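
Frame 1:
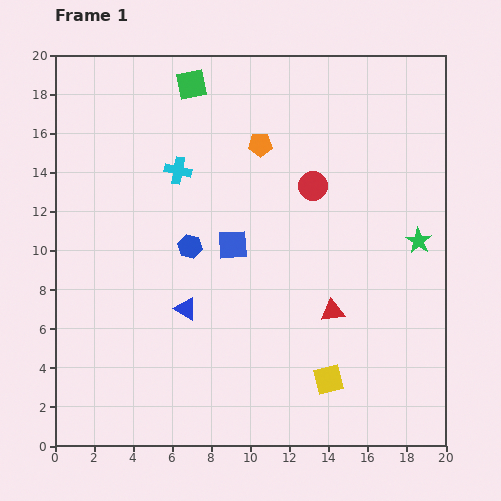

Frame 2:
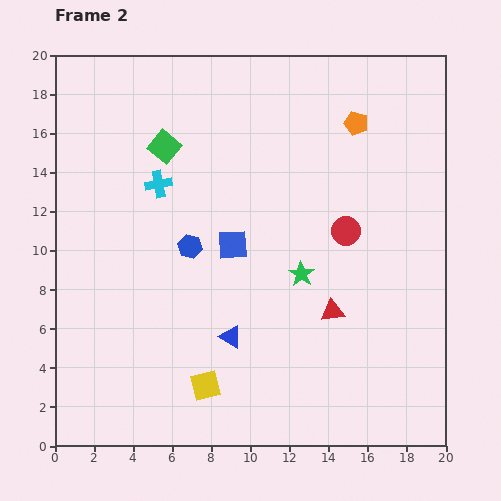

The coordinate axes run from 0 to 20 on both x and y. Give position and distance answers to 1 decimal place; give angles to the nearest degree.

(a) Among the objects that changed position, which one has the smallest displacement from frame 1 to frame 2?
the cyan cross

(moved 1.2)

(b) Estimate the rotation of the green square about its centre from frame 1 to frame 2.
40° counter-clockwise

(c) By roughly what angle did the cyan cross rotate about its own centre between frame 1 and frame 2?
21° counter-clockwise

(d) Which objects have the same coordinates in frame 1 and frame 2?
the red triangle, the blue square, the blue hexagon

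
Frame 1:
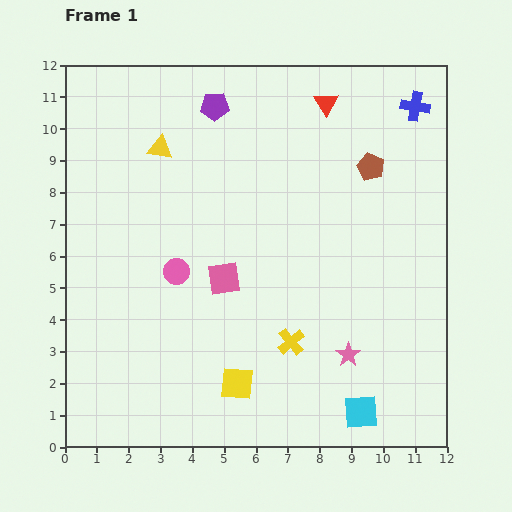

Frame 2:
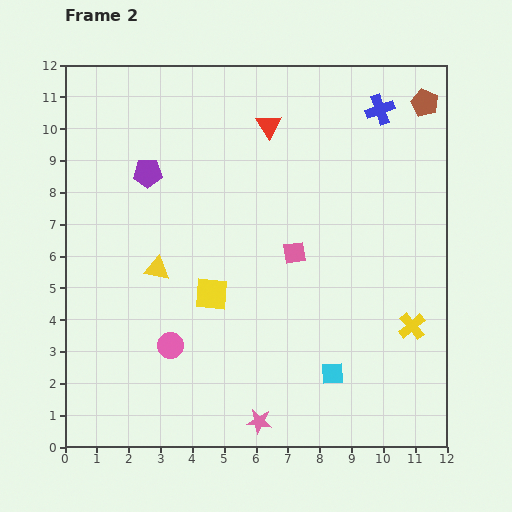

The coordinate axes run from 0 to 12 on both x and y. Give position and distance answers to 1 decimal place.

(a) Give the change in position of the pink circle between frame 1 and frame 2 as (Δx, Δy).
(-0.2, -2.3)

The pink circle was at (3.5, 5.5) in frame 1 and (3.3, 3.2) in frame 2.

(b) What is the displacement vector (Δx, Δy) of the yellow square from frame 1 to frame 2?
(-0.8, 2.8)

The yellow square was at (5.4, 2.0) in frame 1 and (4.6, 4.8) in frame 2.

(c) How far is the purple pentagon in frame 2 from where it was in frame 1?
3.0

The purple pentagon moved from (4.7, 10.7) to (2.6, 8.6), a distance of √(2.1² + 2.1²) ≈ 3.0.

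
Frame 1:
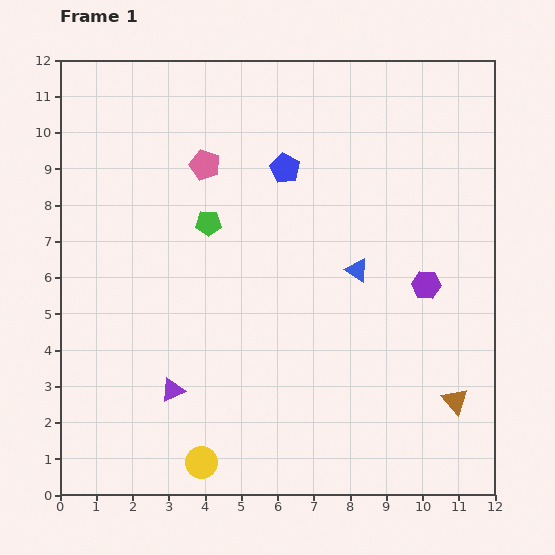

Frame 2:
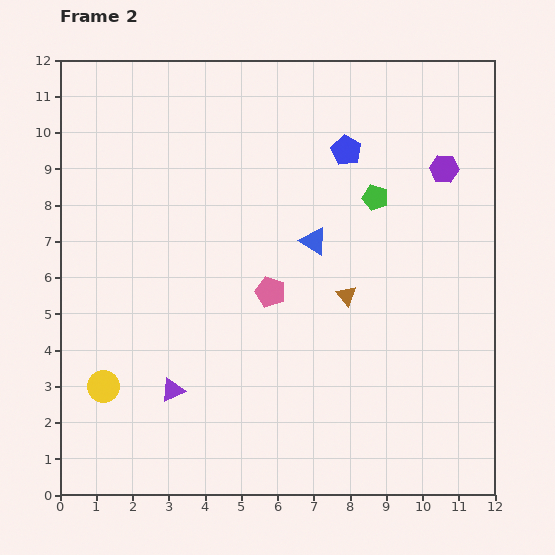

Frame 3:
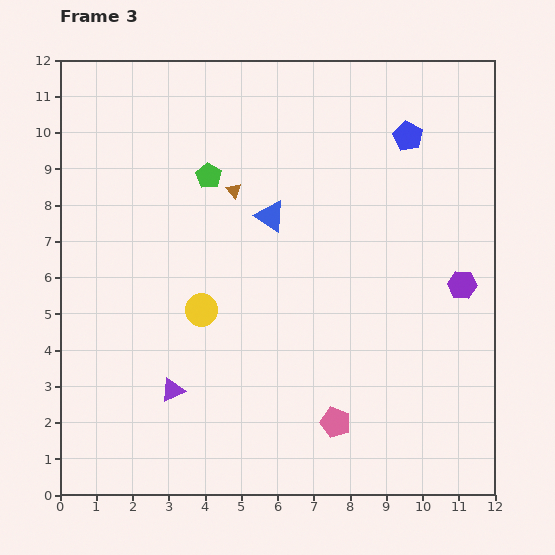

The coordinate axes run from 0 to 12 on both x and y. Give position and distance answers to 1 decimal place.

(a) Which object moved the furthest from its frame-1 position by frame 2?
the green pentagon

(moved 4.7; next 4.2)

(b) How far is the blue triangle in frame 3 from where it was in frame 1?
2.8

The blue triangle moved from (8.2, 6.2) to (5.8, 7.7), a distance of √(2.4² + 1.5²) ≈ 2.8.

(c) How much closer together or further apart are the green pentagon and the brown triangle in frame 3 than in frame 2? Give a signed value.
-2.0

Distance in frame 2: 2.8. Distance in frame 3: 0.8.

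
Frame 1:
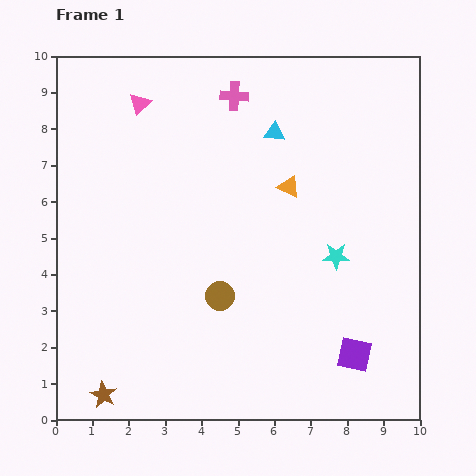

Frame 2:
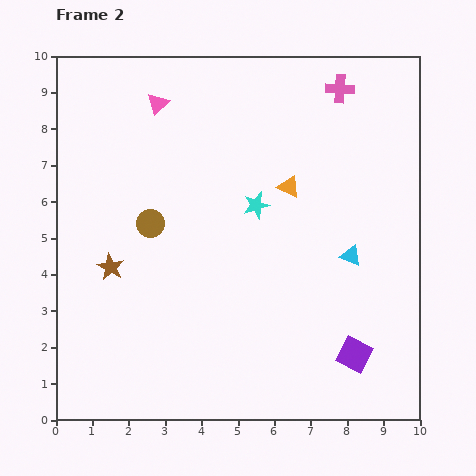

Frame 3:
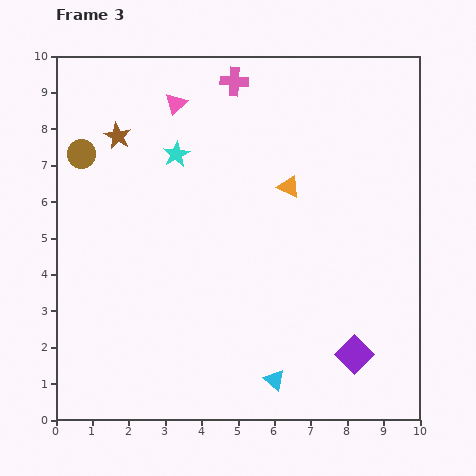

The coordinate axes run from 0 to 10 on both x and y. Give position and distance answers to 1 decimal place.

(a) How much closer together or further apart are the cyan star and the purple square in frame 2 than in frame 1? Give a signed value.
+2.2

Distance in frame 1: 2.7. Distance in frame 2: 4.9.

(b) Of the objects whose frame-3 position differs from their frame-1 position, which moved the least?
the pink cross

(moved 0.4)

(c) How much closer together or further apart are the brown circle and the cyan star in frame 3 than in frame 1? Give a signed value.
-0.8

Distance in frame 1: 3.4. Distance in frame 3: 2.6.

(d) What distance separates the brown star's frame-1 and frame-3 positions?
7.1

The brown star moved from (1.3, 0.7) to (1.7, 7.8), a distance of √(0.4² + 7.1²) ≈ 7.1.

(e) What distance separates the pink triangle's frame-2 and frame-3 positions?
0.5

The pink triangle moved from (2.8, 8.7) to (3.3, 8.7), a distance of √(0.5² + 0.0²) ≈ 0.5.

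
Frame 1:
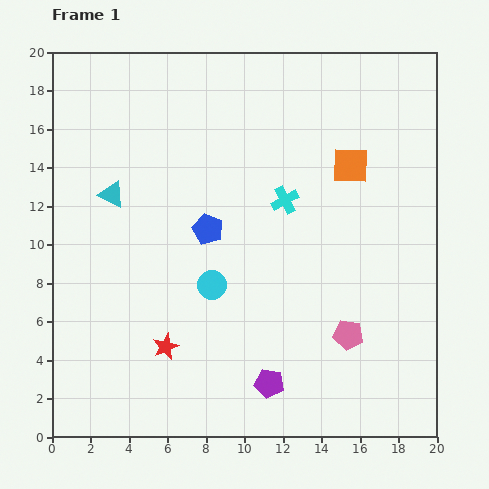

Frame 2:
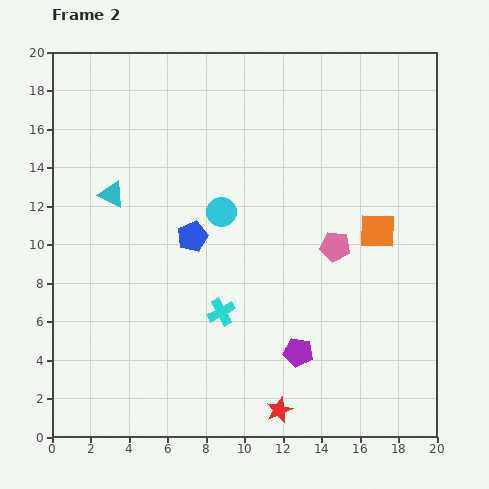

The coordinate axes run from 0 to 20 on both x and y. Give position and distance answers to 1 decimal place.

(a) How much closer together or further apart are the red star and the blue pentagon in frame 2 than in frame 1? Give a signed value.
+3.6

Distance in frame 1: 6.5. Distance in frame 2: 10.1.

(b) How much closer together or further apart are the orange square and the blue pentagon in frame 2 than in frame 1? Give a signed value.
+1.5

Distance in frame 1: 8.1. Distance in frame 2: 9.6.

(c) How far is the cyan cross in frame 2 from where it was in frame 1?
6.7

The cyan cross moved from (12.1, 12.3) to (8.8, 6.5), a distance of √(3.3² + 5.8²) ≈ 6.7.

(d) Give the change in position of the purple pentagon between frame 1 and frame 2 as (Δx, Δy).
(1.5, 1.6)

The purple pentagon was at (11.3, 2.8) in frame 1 and (12.8, 4.4) in frame 2.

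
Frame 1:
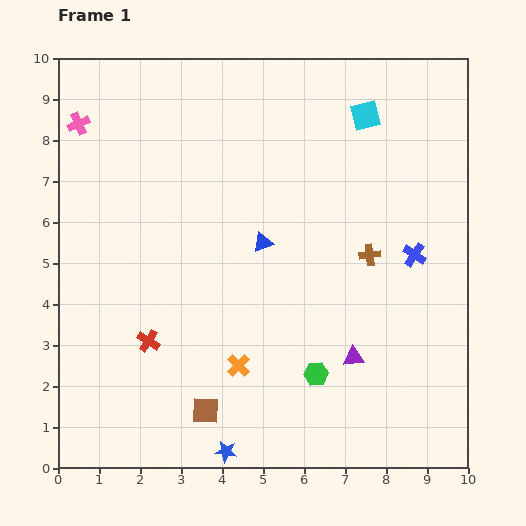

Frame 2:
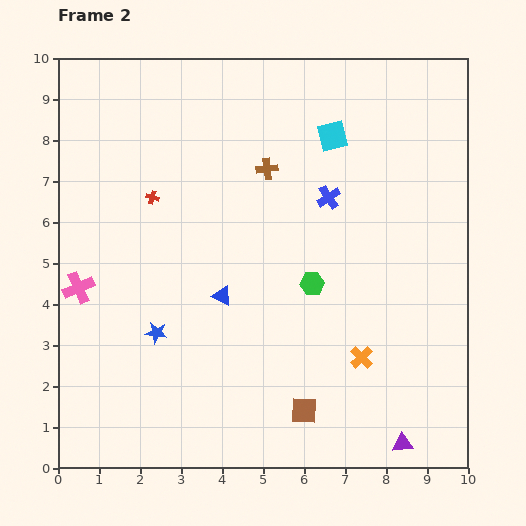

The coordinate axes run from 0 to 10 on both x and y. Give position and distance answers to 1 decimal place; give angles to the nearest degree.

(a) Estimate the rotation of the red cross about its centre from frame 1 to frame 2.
17° counter-clockwise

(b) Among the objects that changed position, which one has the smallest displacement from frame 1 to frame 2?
the cyan square

(moved 0.9)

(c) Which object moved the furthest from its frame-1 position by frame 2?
the pink cross

(moved 4.0; next 3.5)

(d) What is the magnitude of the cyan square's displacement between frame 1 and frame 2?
0.9

The cyan square moved from (7.5, 8.6) to (6.7, 8.1), a distance of √(0.8² + 0.5²) ≈ 0.9.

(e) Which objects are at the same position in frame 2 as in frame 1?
none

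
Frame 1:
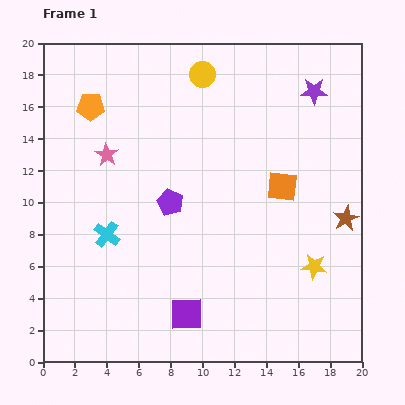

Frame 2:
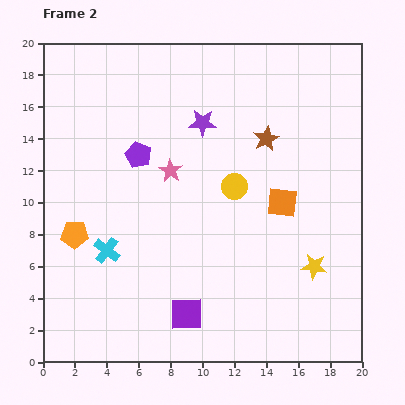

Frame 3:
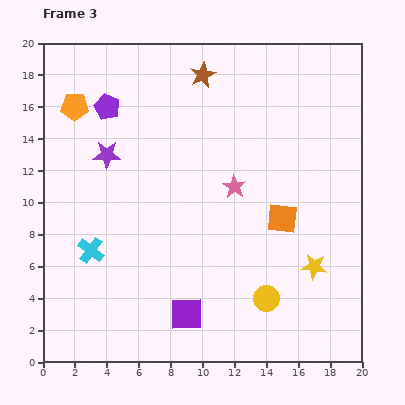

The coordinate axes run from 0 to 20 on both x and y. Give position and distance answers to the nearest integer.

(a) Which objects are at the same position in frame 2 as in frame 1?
the purple square, the yellow star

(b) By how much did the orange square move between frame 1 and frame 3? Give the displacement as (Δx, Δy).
(0, -2)

The orange square was at (15, 11) in frame 1 and (15, 9) in frame 3.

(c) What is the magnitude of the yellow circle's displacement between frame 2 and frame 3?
7

The yellow circle moved from (12, 11) to (14, 4), a distance of √(2² + 7²) ≈ 7.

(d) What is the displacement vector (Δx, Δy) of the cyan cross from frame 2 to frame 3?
(-1, 0)

The cyan cross was at (4, 7) in frame 2 and (3, 7) in frame 3.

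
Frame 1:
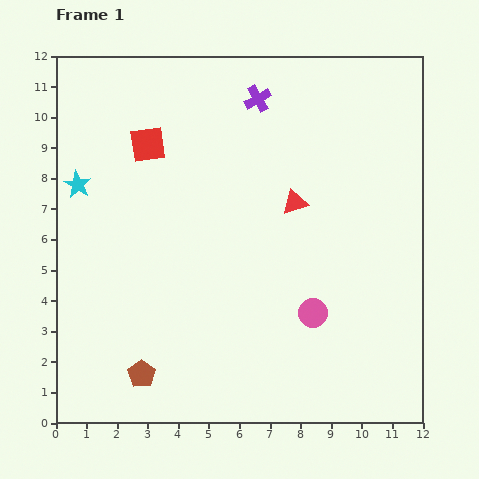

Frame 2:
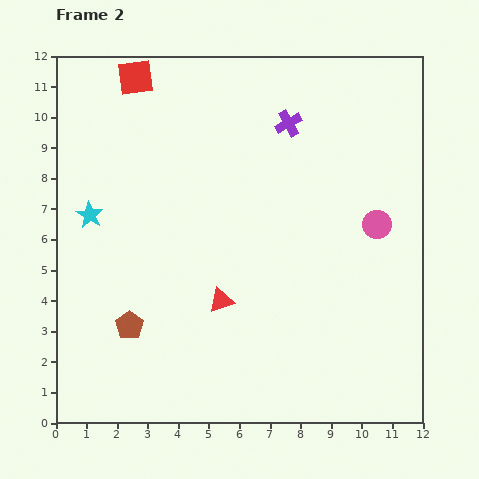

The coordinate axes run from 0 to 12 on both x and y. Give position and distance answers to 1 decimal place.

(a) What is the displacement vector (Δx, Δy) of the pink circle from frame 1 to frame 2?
(2.1, 2.9)

The pink circle was at (8.4, 3.6) in frame 1 and (10.5, 6.5) in frame 2.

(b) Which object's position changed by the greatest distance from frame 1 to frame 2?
the red triangle

(moved 4.0; next 3.6)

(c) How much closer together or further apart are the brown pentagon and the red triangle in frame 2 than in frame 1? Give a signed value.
-4.4

Distance in frame 1: 7.5. Distance in frame 2: 3.1.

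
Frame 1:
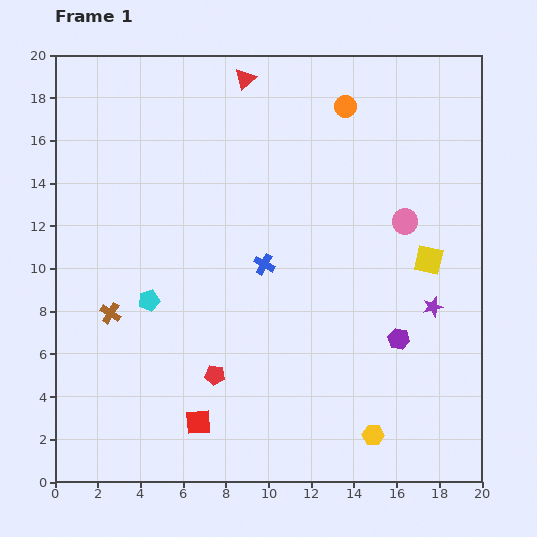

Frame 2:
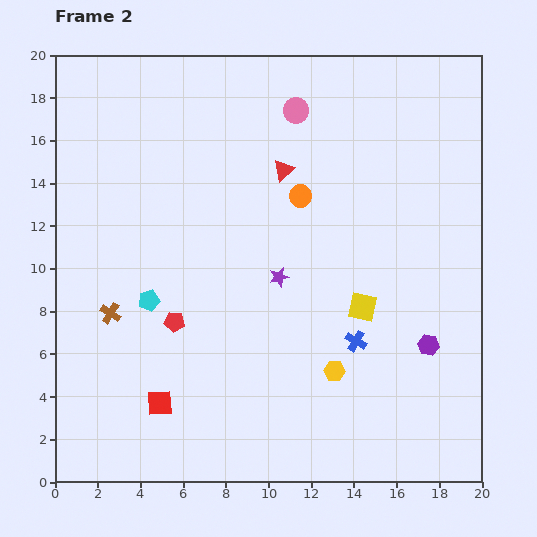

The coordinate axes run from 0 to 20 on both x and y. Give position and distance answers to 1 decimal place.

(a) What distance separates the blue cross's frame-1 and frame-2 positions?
5.6

The blue cross moved from (9.8, 10.2) to (14.1, 6.6), a distance of √(4.3² + 3.6²) ≈ 5.6.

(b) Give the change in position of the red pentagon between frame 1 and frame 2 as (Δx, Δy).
(-1.9, 2.5)

The red pentagon was at (7.5, 5.0) in frame 1 and (5.6, 7.5) in frame 2.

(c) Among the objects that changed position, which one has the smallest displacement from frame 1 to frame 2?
the purple hexagon

(moved 1.4)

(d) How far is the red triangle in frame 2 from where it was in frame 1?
4.7

The red triangle moved from (8.9, 18.9) to (10.7, 14.6), a distance of √(1.8² + 4.3²) ≈ 4.7.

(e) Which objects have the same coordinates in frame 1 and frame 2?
the brown cross, the cyan pentagon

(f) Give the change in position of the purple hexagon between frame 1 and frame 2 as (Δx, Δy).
(1.4, -0.3)

The purple hexagon was at (16.1, 6.7) in frame 1 and (17.5, 6.4) in frame 2.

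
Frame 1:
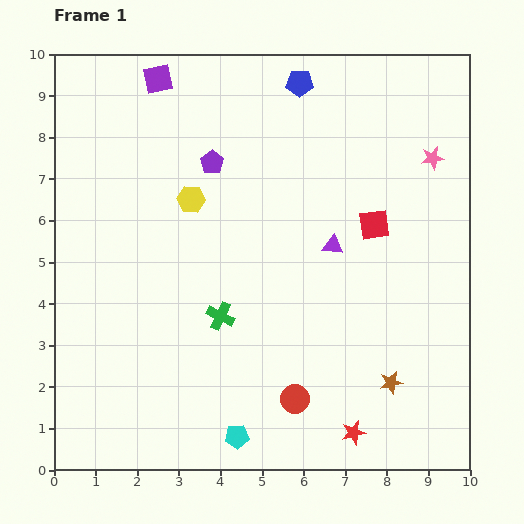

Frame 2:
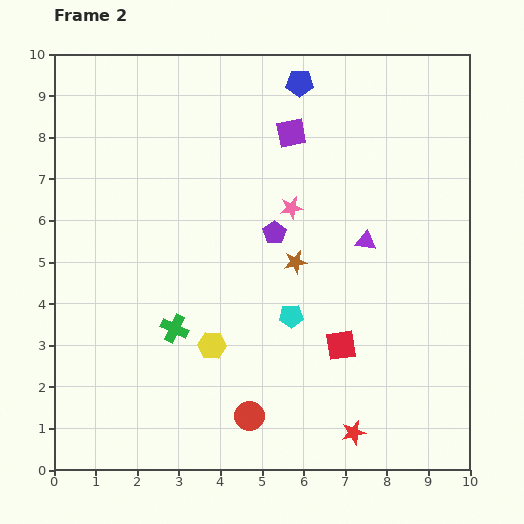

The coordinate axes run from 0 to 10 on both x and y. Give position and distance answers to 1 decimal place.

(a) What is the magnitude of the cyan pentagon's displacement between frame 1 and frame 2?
3.2

The cyan pentagon moved from (4.4, 0.8) to (5.7, 3.7), a distance of √(1.3² + 2.9²) ≈ 3.2.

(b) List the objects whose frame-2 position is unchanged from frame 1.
the blue pentagon, the red star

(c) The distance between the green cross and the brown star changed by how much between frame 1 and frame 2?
-1.1

Distance in frame 1: 4.4. Distance in frame 2: 3.3.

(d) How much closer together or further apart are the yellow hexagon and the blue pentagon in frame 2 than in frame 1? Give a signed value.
+2.8

Distance in frame 1: 3.8. Distance in frame 2: 6.6.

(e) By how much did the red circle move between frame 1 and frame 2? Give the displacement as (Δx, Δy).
(-1.1, -0.4)

The red circle was at (5.8, 1.7) in frame 1 and (4.7, 1.3) in frame 2.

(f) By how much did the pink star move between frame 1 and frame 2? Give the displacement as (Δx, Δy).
(-3.4, -1.2)

The pink star was at (9.1, 7.5) in frame 1 and (5.7, 6.3) in frame 2.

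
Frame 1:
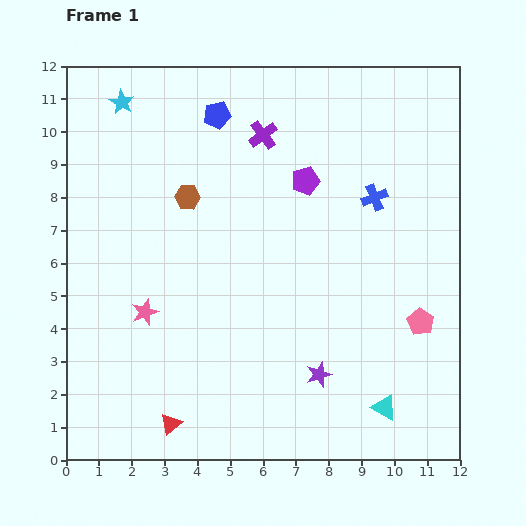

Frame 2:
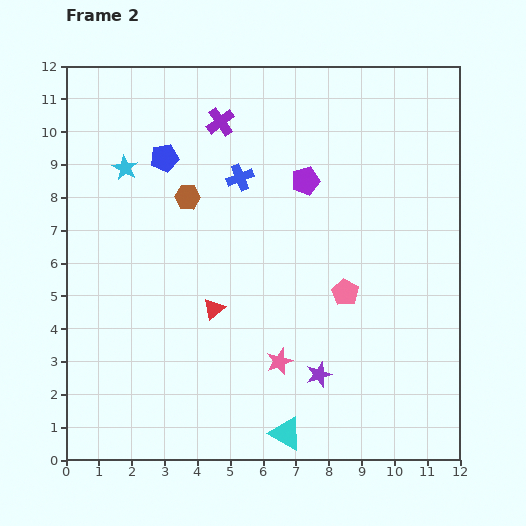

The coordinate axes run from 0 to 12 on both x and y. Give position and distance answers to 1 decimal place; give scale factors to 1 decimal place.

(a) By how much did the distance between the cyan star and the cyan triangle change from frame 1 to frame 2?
-2.8

Distance in frame 1: 12.3. Distance in frame 2: 9.5.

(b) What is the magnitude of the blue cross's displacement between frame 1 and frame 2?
4.1

The blue cross moved from (9.4, 8.0) to (5.3, 8.6), a distance of √(4.1² + 0.6²) ≈ 4.1.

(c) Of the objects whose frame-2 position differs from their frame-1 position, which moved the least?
the purple cross

(moved 1.4)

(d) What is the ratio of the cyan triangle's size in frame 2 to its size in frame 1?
1.3×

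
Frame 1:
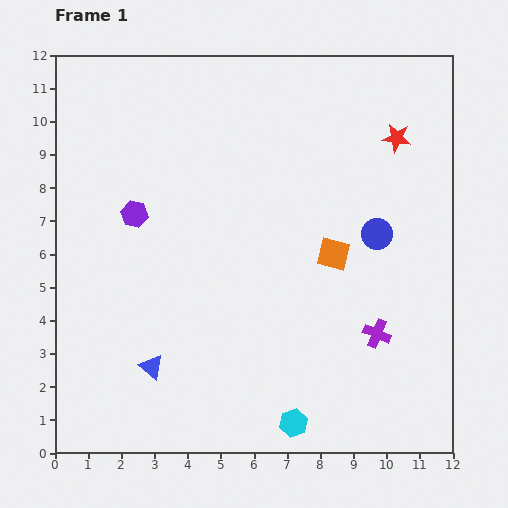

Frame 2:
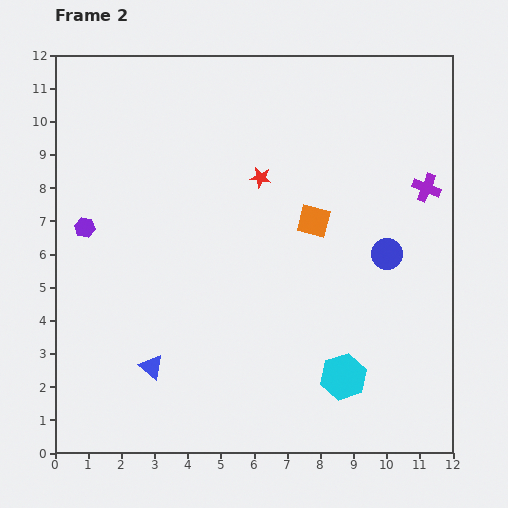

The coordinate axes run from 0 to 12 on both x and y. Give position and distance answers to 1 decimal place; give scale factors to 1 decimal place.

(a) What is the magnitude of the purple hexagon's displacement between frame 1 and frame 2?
1.6

The purple hexagon moved from (2.4, 7.2) to (0.9, 6.8), a distance of √(1.5² + 0.4²) ≈ 1.6.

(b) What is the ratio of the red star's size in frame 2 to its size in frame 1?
0.7×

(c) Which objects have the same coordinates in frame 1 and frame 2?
the blue triangle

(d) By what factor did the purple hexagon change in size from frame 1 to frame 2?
0.8×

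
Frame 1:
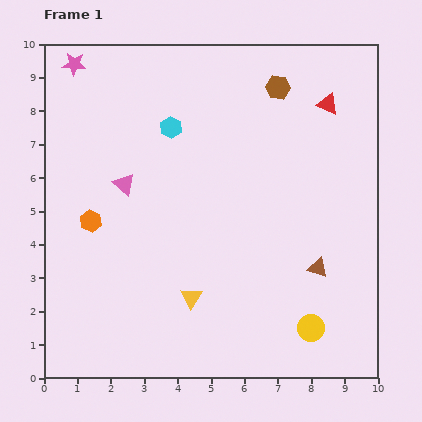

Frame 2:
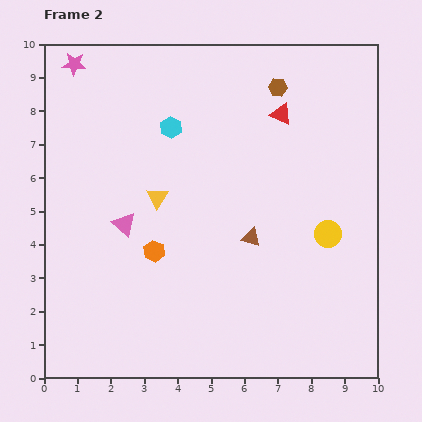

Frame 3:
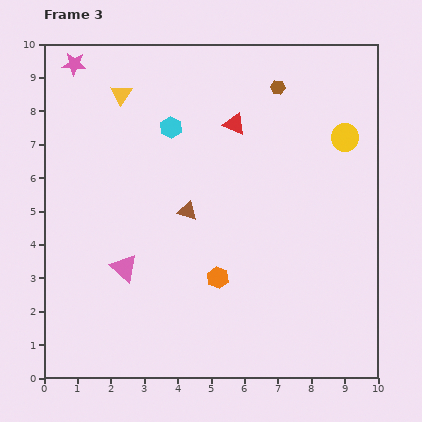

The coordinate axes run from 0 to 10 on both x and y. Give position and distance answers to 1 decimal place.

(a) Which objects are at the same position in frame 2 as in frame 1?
the pink star, the brown hexagon, the cyan hexagon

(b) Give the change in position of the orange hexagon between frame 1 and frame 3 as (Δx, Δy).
(3.8, -1.7)

The orange hexagon was at (1.4, 4.7) in frame 1 and (5.2, 3.0) in frame 3.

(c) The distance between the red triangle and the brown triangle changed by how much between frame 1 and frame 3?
-1.9

Distance in frame 1: 4.9. Distance in frame 3: 3.0.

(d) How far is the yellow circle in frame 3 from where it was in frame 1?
5.8

The yellow circle moved from (8.0, 1.5) to (9.0, 7.2), a distance of √(1.0² + 5.7²) ≈ 5.8.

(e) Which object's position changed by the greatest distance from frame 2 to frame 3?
the yellow triangle

(moved 3.3; next 2.9)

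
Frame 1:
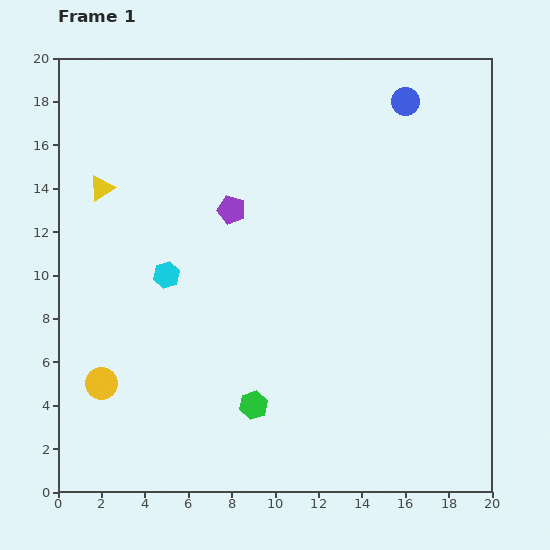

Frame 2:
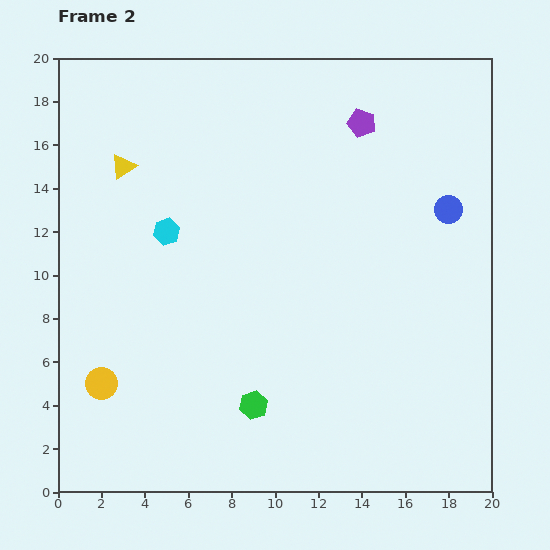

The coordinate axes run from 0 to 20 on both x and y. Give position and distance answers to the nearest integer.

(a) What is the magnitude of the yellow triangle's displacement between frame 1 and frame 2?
1

The yellow triangle moved from (2, 14) to (3, 15), a distance of √(1² + 1²) ≈ 1.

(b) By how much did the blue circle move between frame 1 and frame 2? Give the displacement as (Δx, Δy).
(2, -5)

The blue circle was at (16, 18) in frame 1 and (18, 13) in frame 2.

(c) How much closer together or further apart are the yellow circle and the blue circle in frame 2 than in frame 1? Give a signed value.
-1

Distance in frame 1: 19. Distance in frame 2: 18.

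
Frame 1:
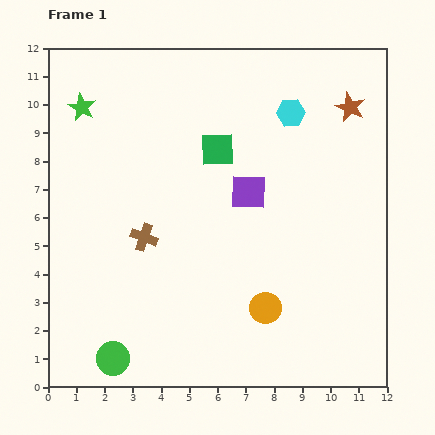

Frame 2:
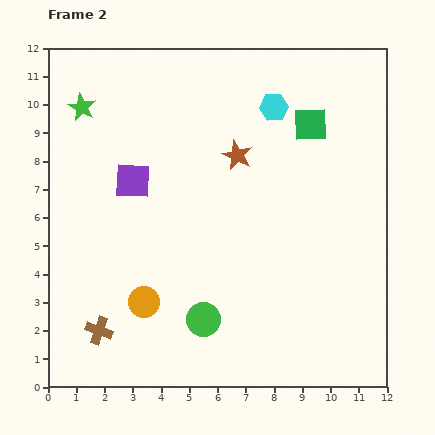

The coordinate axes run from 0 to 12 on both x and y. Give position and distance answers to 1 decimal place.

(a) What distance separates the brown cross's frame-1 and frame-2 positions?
3.7

The brown cross moved from (3.4, 5.3) to (1.8, 2.0), a distance of √(1.6² + 3.3²) ≈ 3.7.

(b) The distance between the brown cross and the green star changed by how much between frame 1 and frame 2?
+2.8

Distance in frame 1: 5.1. Distance in frame 2: 7.9.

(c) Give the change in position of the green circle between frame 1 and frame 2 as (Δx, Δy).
(3.2, 1.4)

The green circle was at (2.3, 1.0) in frame 1 and (5.5, 2.4) in frame 2.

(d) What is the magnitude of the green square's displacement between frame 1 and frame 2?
3.4

The green square moved from (6.0, 8.4) to (9.3, 9.3), a distance of √(3.3² + 0.9²) ≈ 3.4.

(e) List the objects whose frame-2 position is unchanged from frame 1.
the green star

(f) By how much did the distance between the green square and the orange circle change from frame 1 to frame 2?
+2.7

Distance in frame 1: 5.9. Distance in frame 2: 8.6.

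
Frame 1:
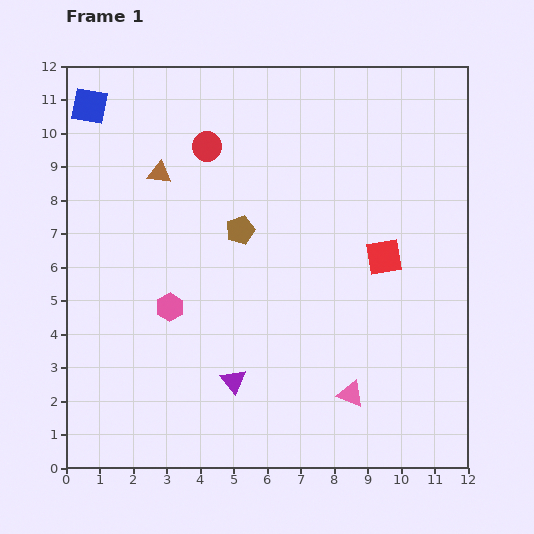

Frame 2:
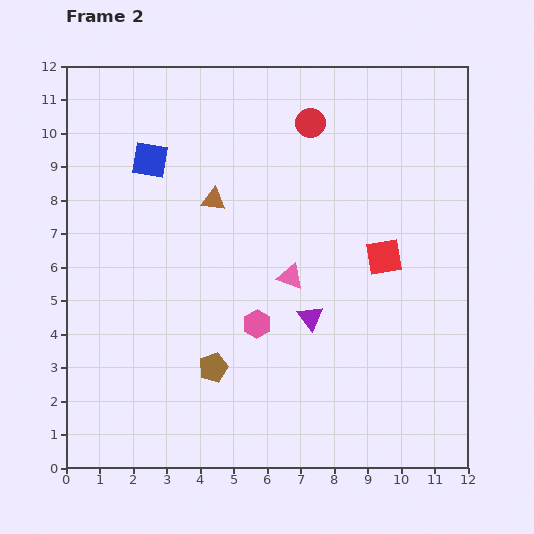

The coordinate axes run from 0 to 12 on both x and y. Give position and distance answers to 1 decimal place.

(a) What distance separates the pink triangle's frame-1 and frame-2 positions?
3.9

The pink triangle moved from (8.5, 2.2) to (6.7, 5.7), a distance of √(1.8² + 3.5²) ≈ 3.9.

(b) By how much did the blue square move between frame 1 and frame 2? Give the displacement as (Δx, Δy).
(1.8, -1.6)

The blue square was at (0.7, 10.8) in frame 1 and (2.5, 9.2) in frame 2.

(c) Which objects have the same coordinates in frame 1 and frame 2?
the red square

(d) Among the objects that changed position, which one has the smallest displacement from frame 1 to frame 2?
the brown triangle

(moved 1.8)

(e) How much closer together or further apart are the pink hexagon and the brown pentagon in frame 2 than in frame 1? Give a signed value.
-1.3

Distance in frame 1: 3.1. Distance in frame 2: 1.8.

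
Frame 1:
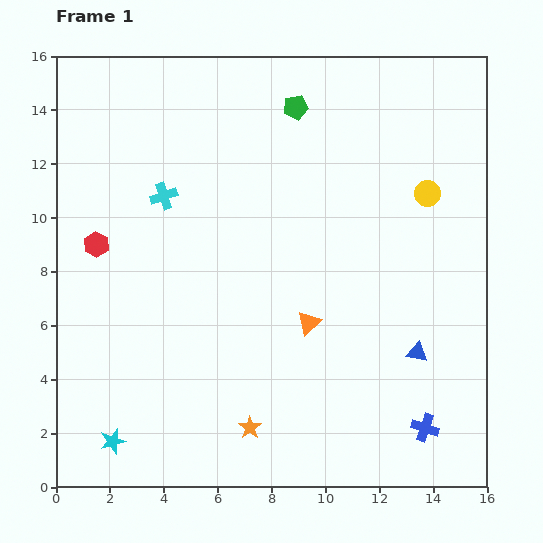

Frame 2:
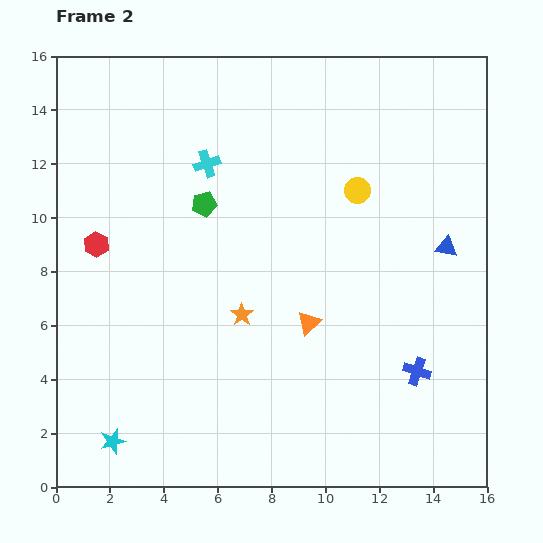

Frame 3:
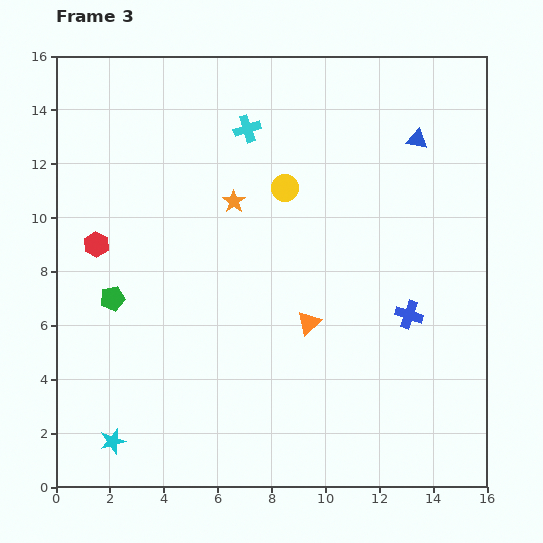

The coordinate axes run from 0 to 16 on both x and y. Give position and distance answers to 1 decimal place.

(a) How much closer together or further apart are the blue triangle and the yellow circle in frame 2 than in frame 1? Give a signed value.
-2.0

Distance in frame 1: 5.9. Distance in frame 2: 3.9.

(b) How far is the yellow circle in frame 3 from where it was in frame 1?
5.3

The yellow circle moved from (13.8, 10.9) to (8.5, 11.1), a distance of √(5.3² + 0.2²) ≈ 5.3.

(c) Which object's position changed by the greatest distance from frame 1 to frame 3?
the green pentagon

(moved 9.8; next 8.4)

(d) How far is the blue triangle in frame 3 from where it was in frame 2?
4.1

The blue triangle moved from (14.5, 8.9) to (13.4, 12.9), a distance of √(1.1² + 4.0²) ≈ 4.1.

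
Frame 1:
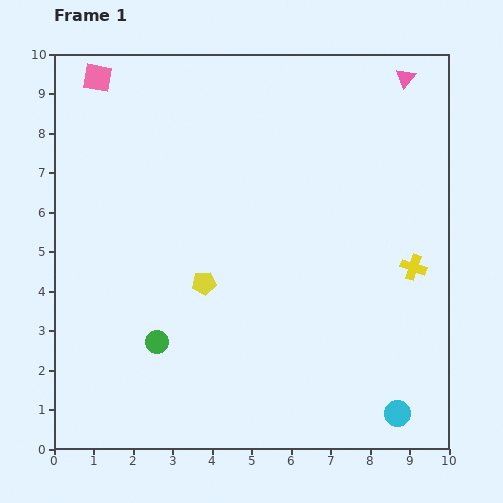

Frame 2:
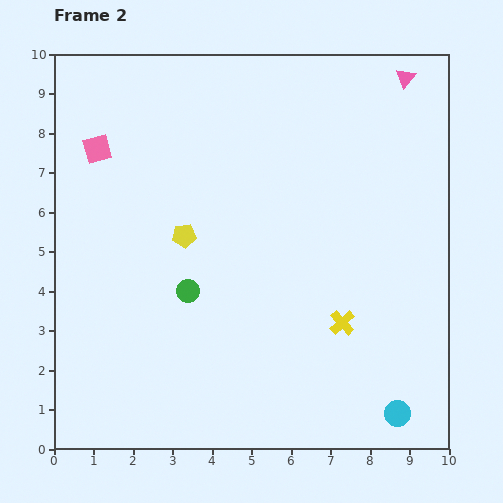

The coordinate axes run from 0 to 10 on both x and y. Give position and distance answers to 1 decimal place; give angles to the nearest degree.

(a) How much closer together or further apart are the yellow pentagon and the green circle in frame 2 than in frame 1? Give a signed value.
-0.5

Distance in frame 1: 1.9. Distance in frame 2: 1.4.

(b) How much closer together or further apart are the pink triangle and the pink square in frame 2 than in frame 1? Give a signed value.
+0.2

Distance in frame 1: 7.8. Distance in frame 2: 8.0.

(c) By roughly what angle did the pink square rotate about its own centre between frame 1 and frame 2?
25° counter-clockwise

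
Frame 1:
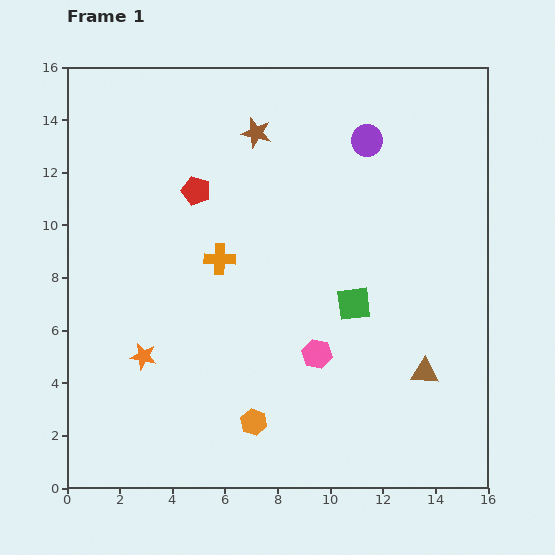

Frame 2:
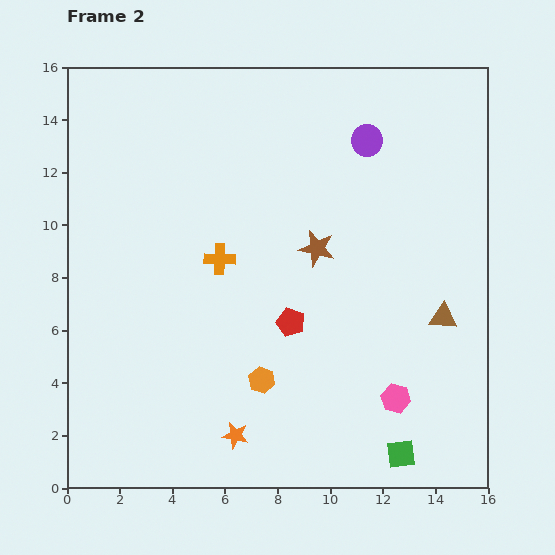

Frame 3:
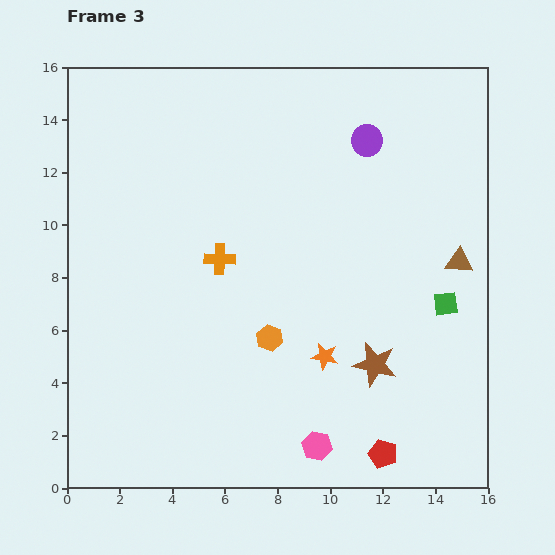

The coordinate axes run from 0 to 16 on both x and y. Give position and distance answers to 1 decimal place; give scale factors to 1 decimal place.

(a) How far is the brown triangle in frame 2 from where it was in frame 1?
2.2

The brown triangle moved from (13.6, 4.4) to (14.3, 6.5), a distance of √(0.7² + 2.1²) ≈ 2.2.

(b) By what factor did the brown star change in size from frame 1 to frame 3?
1.5×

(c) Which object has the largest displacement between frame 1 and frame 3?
the red pentagon

(moved 12.3; next 9.9)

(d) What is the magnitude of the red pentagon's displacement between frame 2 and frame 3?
6.1

The red pentagon moved from (8.5, 6.3) to (12.0, 1.3), a distance of √(3.5² + 5.0²) ≈ 6.1.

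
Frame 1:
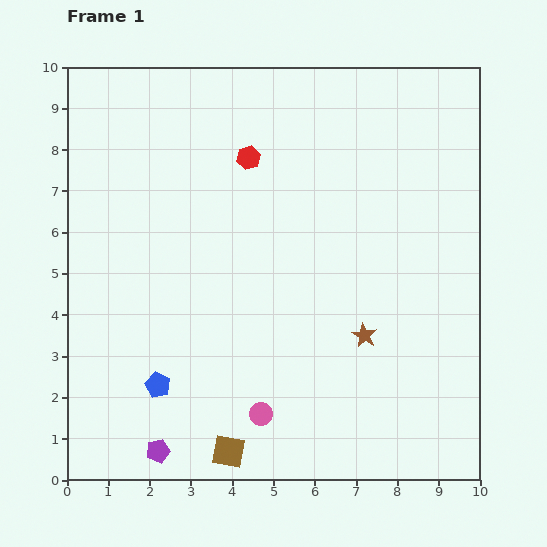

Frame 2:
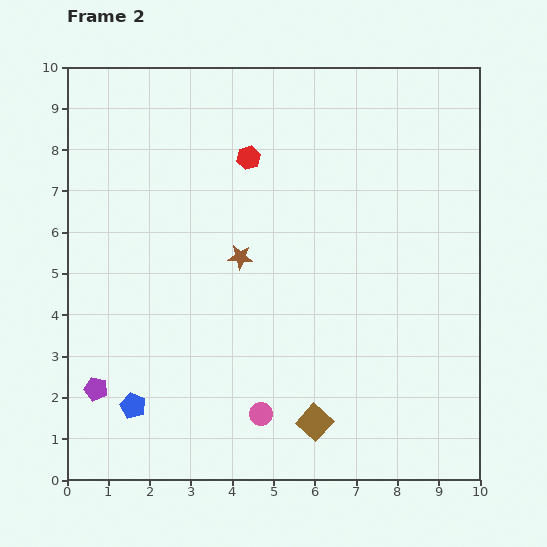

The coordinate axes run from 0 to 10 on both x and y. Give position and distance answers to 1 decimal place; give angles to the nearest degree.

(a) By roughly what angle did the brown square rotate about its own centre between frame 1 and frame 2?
31° clockwise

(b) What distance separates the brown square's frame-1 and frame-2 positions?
2.2

The brown square moved from (3.9, 0.7) to (6.0, 1.4), a distance of √(2.1² + 0.7²) ≈ 2.2.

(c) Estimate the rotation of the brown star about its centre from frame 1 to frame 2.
24° counter-clockwise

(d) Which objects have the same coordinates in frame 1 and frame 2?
the red hexagon, the pink circle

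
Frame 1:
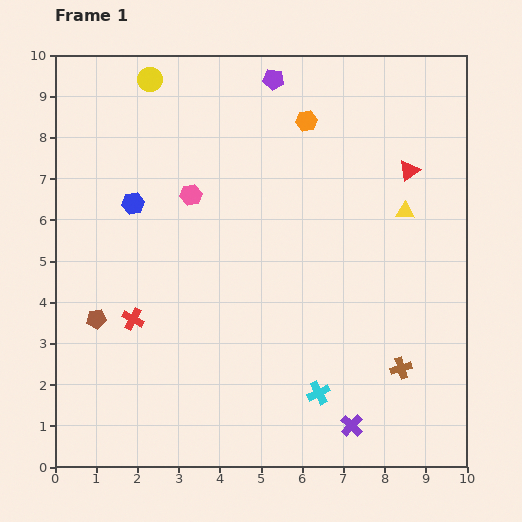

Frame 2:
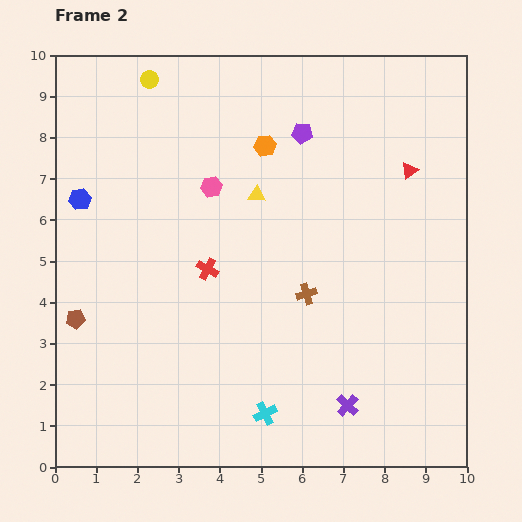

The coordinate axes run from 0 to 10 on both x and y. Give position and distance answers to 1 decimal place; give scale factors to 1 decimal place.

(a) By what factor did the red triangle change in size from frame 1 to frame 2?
0.8×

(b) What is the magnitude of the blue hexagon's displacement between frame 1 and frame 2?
1.3

The blue hexagon moved from (1.9, 6.4) to (0.6, 6.5), a distance of √(1.3² + 0.1²) ≈ 1.3.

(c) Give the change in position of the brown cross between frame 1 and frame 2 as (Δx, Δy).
(-2.3, 1.8)

The brown cross was at (8.4, 2.4) in frame 1 and (6.1, 4.2) in frame 2.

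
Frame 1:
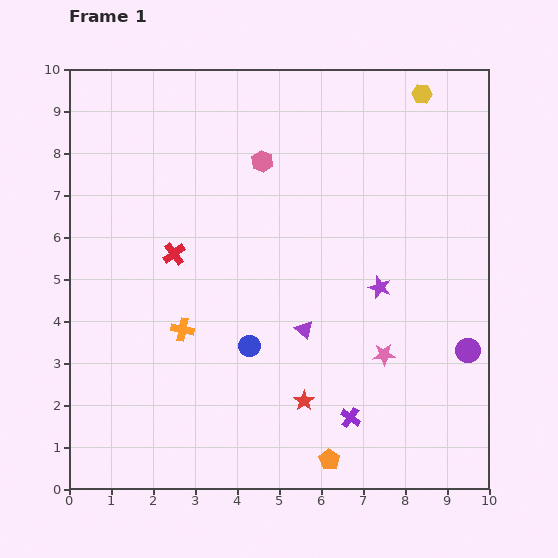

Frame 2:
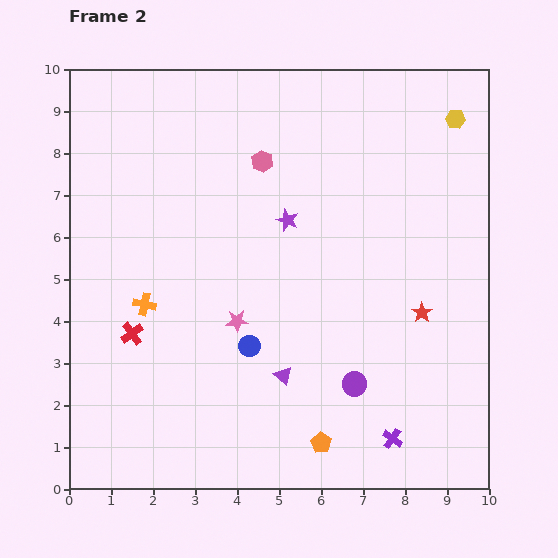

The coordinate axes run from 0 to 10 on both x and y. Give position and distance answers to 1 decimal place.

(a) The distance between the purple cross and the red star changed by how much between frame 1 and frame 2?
+1.9

Distance in frame 1: 1.2. Distance in frame 2: 3.1.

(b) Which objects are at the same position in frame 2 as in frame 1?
the pink hexagon, the blue circle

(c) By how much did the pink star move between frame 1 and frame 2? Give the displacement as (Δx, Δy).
(-3.5, 0.8)

The pink star was at (7.5, 3.2) in frame 1 and (4.0, 4.0) in frame 2.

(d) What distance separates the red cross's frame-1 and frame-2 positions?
2.1

The red cross moved from (2.5, 5.6) to (1.5, 3.7), a distance of √(1.0² + 1.9²) ≈ 2.1.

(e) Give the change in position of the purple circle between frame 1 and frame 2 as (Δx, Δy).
(-2.7, -0.8)

The purple circle was at (9.5, 3.3) in frame 1 and (6.8, 2.5) in frame 2.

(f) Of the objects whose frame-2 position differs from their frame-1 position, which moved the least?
the orange pentagon

(moved 0.4)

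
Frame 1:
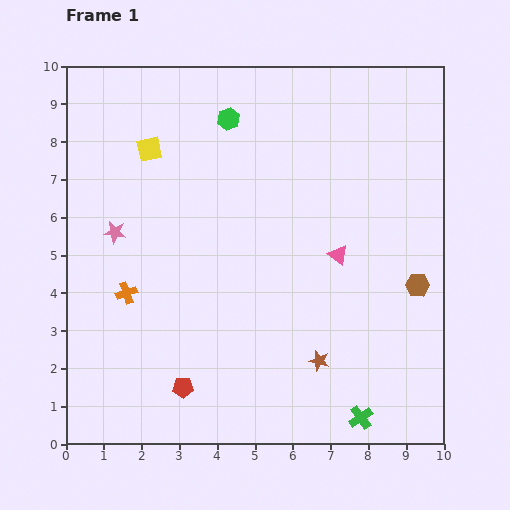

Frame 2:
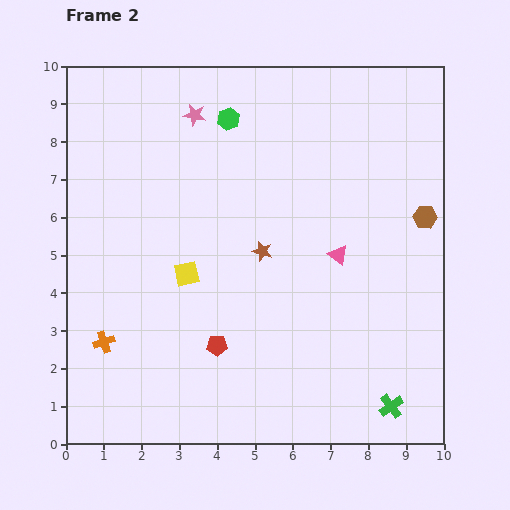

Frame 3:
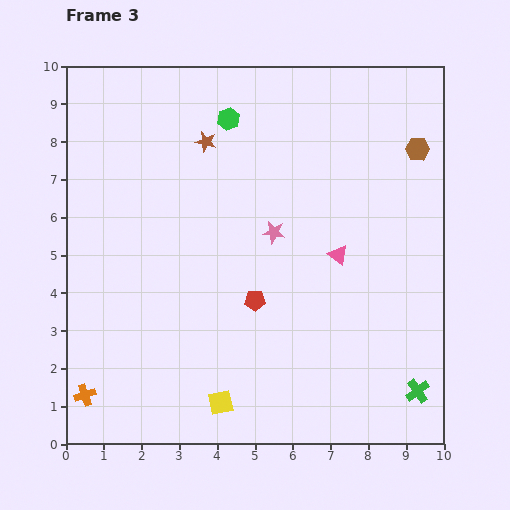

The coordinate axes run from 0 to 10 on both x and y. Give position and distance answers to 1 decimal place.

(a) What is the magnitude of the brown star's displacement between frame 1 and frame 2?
3.3

The brown star moved from (6.7, 2.2) to (5.2, 5.1), a distance of √(1.5² + 2.9²) ≈ 3.3.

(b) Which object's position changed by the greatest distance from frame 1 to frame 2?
the pink star

(moved 3.7; next 3.4)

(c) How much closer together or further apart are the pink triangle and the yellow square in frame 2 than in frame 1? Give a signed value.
-1.7

Distance in frame 1: 5.7. Distance in frame 2: 4.0.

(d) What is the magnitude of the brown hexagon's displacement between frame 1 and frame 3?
3.6

The brown hexagon moved from (9.3, 4.2) to (9.3, 7.8), a distance of √(0.0² + 3.6²) ≈ 3.6.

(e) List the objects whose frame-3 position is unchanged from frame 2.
the pink triangle, the green hexagon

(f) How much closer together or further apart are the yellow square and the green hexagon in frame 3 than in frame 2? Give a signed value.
+3.3

Distance in frame 2: 4.2. Distance in frame 3: 7.5.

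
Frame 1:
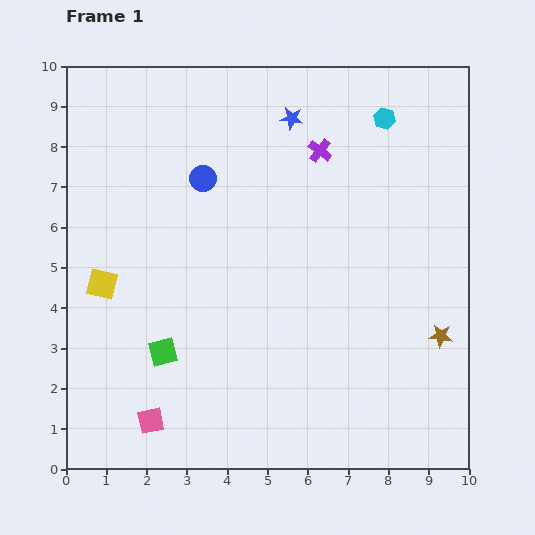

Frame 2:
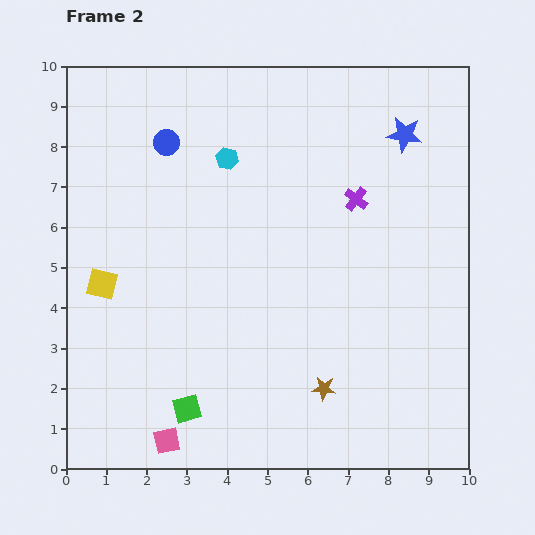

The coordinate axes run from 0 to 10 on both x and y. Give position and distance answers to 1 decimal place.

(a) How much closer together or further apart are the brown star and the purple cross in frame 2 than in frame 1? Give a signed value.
-0.7

Distance in frame 1: 5.5. Distance in frame 2: 4.8.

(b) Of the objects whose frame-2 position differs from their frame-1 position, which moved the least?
the pink square

(moved 0.6)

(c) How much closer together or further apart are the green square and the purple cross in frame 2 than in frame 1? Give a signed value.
+0.4

Distance in frame 1: 6.3. Distance in frame 2: 6.7.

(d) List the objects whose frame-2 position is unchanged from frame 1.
the yellow square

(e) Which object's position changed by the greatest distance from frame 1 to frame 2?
the cyan hexagon

(moved 4.0; next 3.2)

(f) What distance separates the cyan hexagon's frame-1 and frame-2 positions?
4.0

The cyan hexagon moved from (7.9, 8.7) to (4.0, 7.7), a distance of √(3.9² + 1.0²) ≈ 4.0.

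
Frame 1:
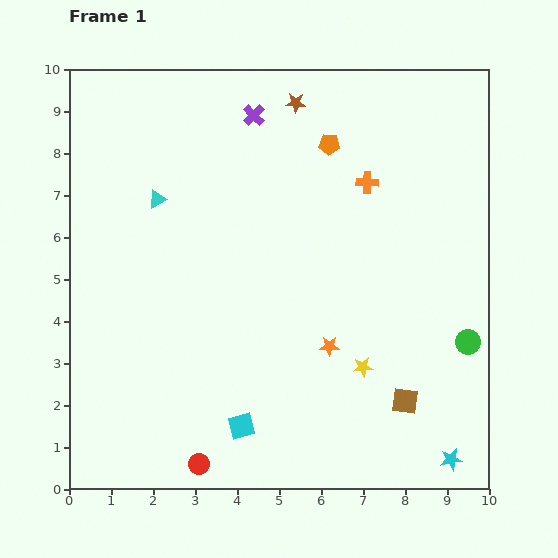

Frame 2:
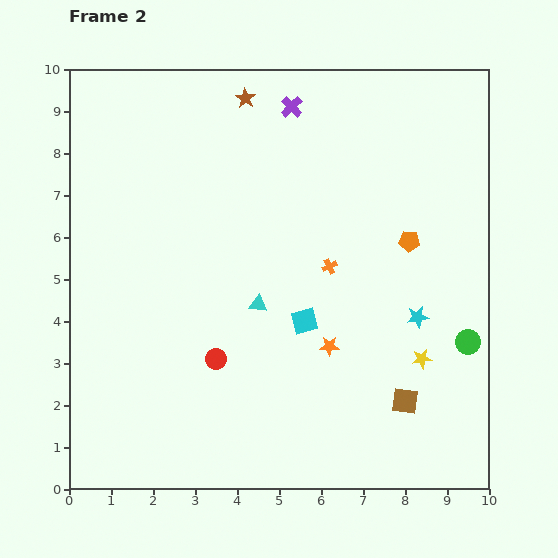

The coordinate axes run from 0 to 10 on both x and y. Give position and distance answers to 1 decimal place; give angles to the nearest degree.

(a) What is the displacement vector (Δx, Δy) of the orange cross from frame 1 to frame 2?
(-0.9, -2.0)

The orange cross was at (7.1, 7.3) in frame 1 and (6.2, 5.3) in frame 2.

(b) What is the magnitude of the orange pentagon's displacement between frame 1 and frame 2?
3.0

The orange pentagon moved from (6.2, 8.2) to (8.1, 5.9), a distance of √(1.9² + 2.3²) ≈ 3.0.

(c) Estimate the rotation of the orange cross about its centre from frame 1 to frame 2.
25° counter-clockwise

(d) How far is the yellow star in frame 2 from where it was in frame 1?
1.4

The yellow star moved from (7.0, 2.9) to (8.4, 3.1), a distance of √(1.4² + 0.2²) ≈ 1.4.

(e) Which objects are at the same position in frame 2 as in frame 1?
the green circle, the orange star, the brown square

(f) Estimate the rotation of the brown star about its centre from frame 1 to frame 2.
31° clockwise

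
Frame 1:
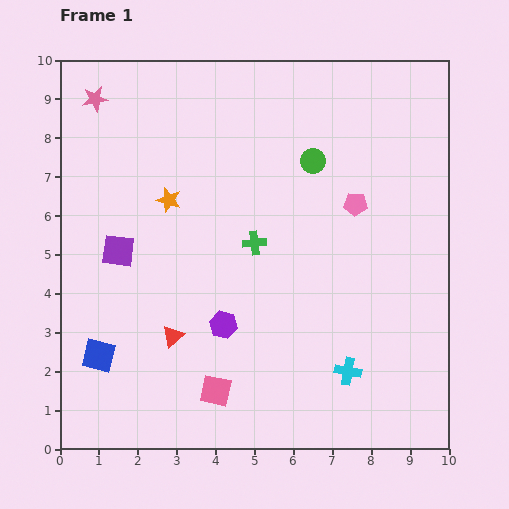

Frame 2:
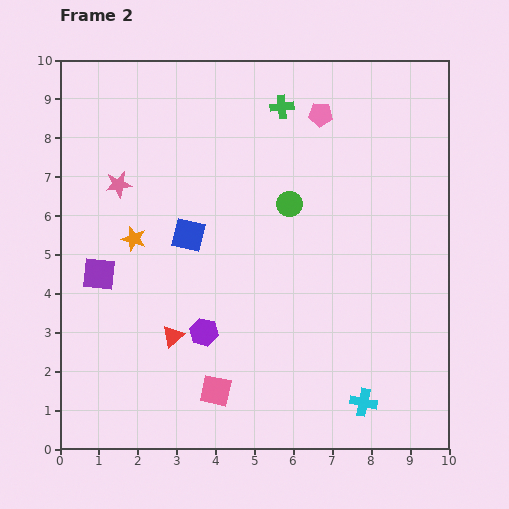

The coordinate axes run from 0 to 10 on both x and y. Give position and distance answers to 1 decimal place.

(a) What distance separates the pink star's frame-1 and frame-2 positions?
2.3

The pink star moved from (0.9, 9.0) to (1.5, 6.8), a distance of √(0.6² + 2.2²) ≈ 2.3.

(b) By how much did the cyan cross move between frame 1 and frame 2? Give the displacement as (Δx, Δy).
(0.4, -0.8)

The cyan cross was at (7.4, 2.0) in frame 1 and (7.8, 1.2) in frame 2.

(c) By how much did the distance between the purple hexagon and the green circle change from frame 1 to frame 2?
-0.8

Distance in frame 1: 4.8. Distance in frame 2: 4.0.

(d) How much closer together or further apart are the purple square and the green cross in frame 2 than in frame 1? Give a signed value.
+2.9

Distance in frame 1: 3.5. Distance in frame 2: 6.4.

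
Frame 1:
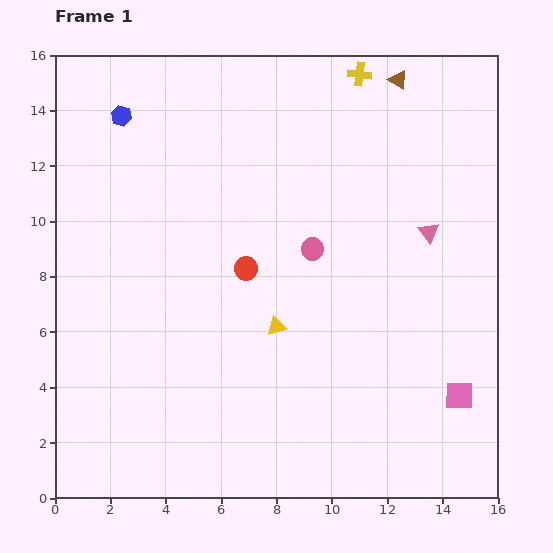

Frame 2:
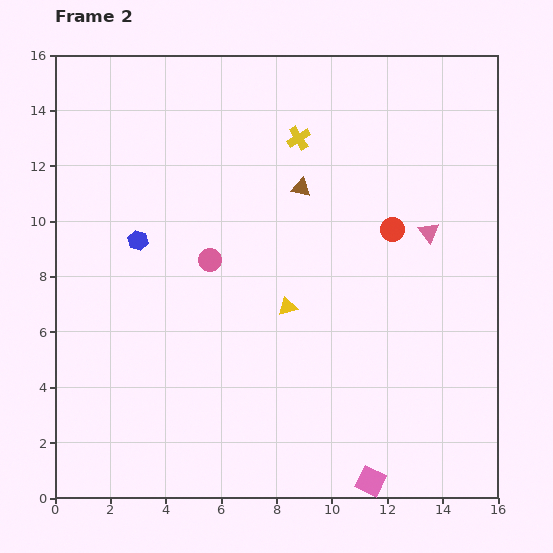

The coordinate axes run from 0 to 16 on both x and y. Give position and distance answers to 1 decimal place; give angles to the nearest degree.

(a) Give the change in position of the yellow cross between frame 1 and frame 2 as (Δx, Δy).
(-2.2, -2.3)

The yellow cross was at (11.0, 15.3) in frame 1 and (8.8, 13.0) in frame 2.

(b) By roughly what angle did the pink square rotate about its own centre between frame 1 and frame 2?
25° clockwise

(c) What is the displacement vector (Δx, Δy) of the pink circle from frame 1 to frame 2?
(-3.7, -0.4)

The pink circle was at (9.3, 9.0) in frame 1 and (5.6, 8.6) in frame 2.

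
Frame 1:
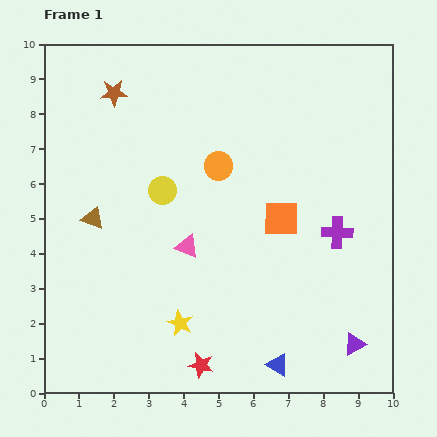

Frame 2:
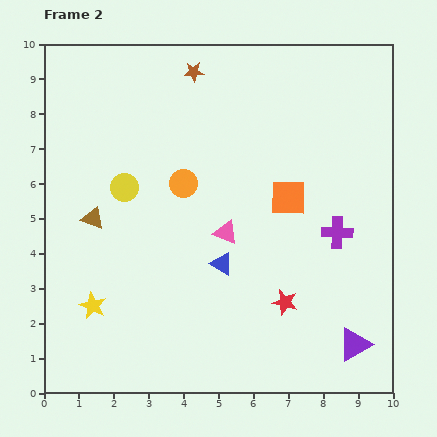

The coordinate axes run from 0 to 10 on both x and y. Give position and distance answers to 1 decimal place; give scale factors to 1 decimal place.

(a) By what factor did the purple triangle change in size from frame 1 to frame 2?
1.5×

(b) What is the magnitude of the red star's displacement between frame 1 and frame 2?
3.0

The red star moved from (4.5, 0.8) to (6.9, 2.6), a distance of √(2.4² + 1.8²) ≈ 3.0.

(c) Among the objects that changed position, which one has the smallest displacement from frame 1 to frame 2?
the orange square

(moved 0.6)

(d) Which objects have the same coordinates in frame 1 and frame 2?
the brown triangle, the purple triangle, the purple cross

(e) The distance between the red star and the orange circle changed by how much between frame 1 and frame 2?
-1.2

Distance in frame 1: 5.7. Distance in frame 2: 4.5.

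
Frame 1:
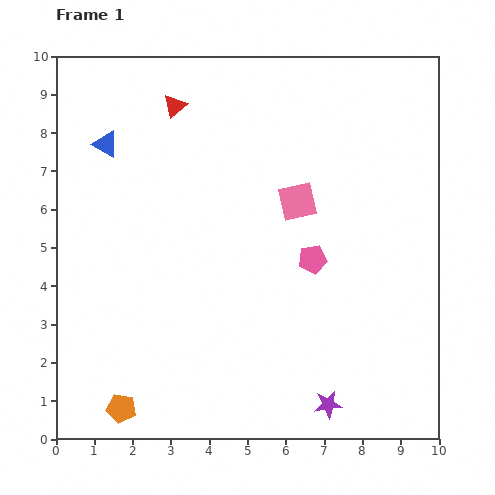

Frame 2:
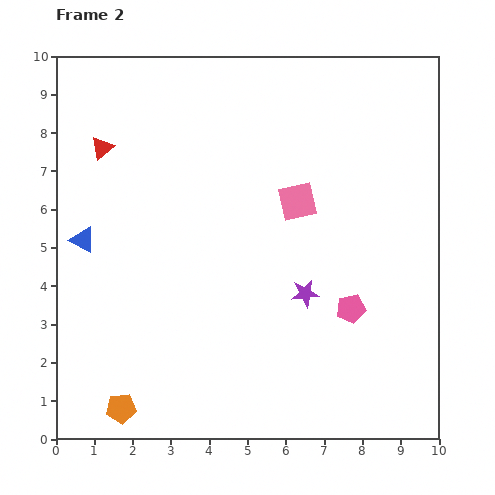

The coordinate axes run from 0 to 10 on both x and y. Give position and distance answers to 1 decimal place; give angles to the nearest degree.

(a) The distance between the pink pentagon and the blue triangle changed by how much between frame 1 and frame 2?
+1.0

Distance in frame 1: 6.2. Distance in frame 2: 7.2.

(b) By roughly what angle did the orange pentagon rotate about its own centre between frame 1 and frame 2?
16° counter-clockwise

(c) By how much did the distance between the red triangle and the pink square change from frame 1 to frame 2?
+1.2

Distance in frame 1: 4.1. Distance in frame 2: 5.3.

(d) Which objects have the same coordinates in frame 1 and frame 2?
the orange pentagon, the pink square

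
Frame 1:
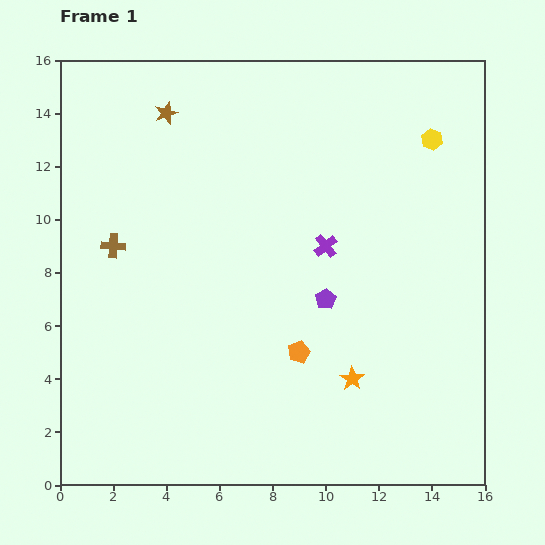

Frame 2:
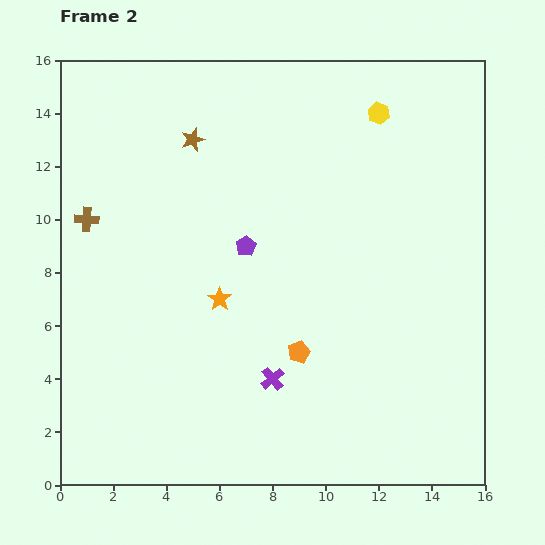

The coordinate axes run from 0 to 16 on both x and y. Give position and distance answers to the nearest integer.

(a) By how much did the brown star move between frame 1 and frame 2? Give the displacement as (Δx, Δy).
(1, -1)

The brown star was at (4, 14) in frame 1 and (5, 13) in frame 2.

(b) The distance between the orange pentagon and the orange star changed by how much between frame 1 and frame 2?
+2

Distance in frame 1: 2. Distance in frame 2: 4.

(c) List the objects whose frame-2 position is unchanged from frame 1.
the orange pentagon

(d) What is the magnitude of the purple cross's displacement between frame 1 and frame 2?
5

The purple cross moved from (10, 9) to (8, 4), a distance of √(2² + 5²) ≈ 5.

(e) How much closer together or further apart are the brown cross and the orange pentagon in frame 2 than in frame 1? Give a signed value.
+1

Distance in frame 1: 8. Distance in frame 2: 9.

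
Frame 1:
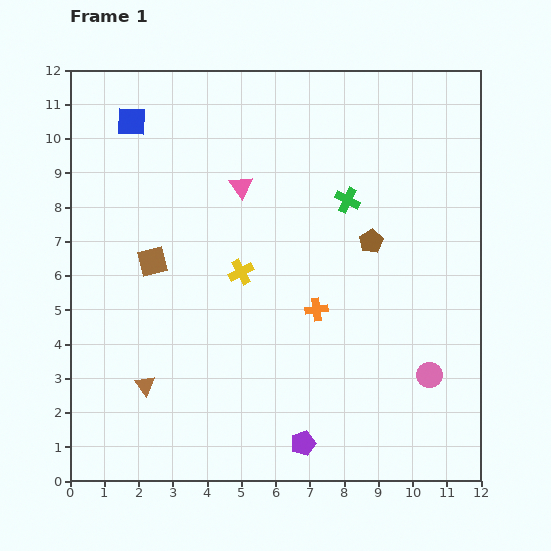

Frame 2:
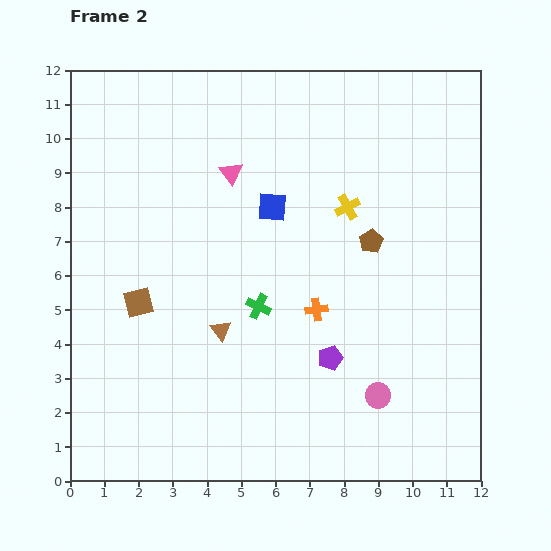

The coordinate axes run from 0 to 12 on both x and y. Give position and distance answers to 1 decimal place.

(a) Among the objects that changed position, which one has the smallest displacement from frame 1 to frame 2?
the pink triangle

(moved 0.5)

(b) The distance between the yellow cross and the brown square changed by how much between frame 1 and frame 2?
+4.1

Distance in frame 1: 2.6. Distance in frame 2: 6.7.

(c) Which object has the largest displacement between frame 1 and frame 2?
the blue square

(moved 4.8; next 4.0)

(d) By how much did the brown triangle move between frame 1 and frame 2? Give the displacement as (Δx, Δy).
(2.2, 1.6)

The brown triangle was at (2.2, 2.8) in frame 1 and (4.4, 4.4) in frame 2.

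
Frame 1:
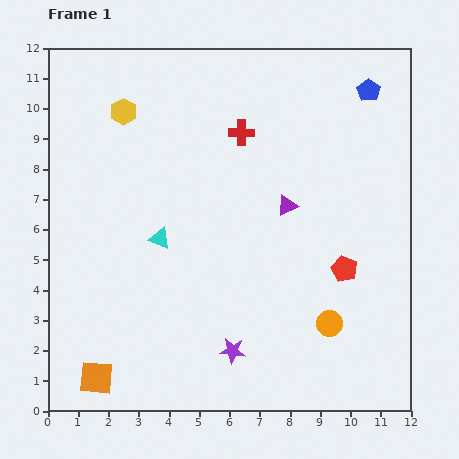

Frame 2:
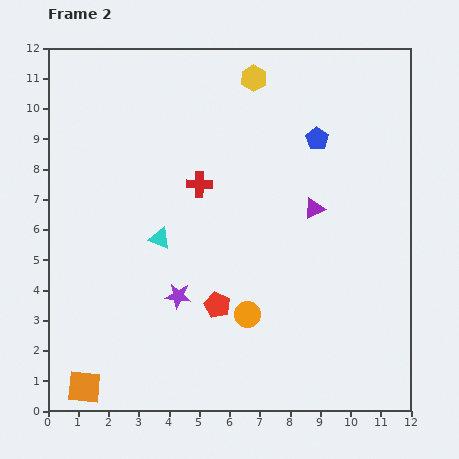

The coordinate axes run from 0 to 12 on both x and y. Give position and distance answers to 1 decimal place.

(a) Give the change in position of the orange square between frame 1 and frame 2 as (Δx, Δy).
(-0.4, -0.3)

The orange square was at (1.6, 1.1) in frame 1 and (1.2, 0.8) in frame 2.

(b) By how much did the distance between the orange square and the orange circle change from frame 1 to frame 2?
-2.0

Distance in frame 1: 7.9. Distance in frame 2: 5.9.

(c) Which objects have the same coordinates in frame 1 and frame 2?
the cyan triangle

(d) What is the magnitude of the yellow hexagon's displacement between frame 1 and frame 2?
4.4

The yellow hexagon moved from (2.5, 9.9) to (6.8, 11.0), a distance of √(4.3² + 1.1²) ≈ 4.4.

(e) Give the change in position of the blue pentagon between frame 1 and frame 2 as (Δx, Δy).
(-1.7, -1.6)

The blue pentagon was at (10.6, 10.6) in frame 1 and (8.9, 9.0) in frame 2.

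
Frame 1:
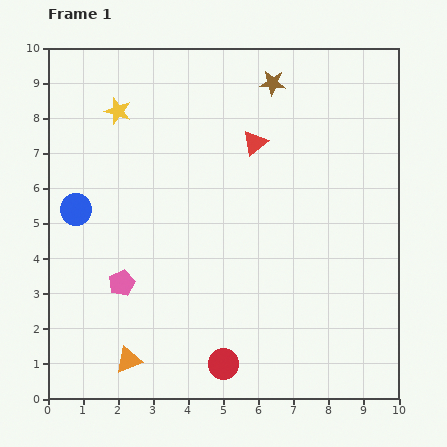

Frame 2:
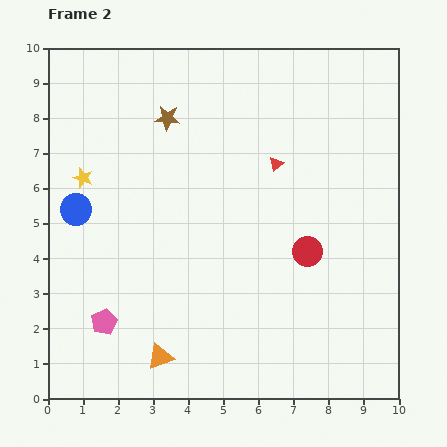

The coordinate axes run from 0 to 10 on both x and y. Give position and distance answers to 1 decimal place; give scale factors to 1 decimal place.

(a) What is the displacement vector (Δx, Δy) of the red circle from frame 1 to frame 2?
(2.4, 3.2)

The red circle was at (5.0, 1.0) in frame 1 and (7.4, 4.2) in frame 2.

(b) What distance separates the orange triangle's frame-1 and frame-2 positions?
0.9

The orange triangle moved from (2.3, 1.1) to (3.2, 1.2), a distance of √(0.9² + 0.1²) ≈ 0.9.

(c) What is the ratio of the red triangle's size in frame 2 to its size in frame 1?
0.6×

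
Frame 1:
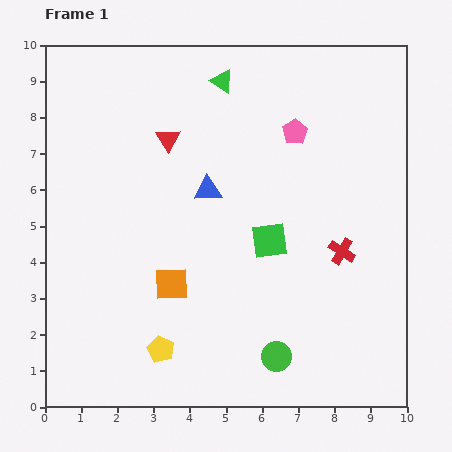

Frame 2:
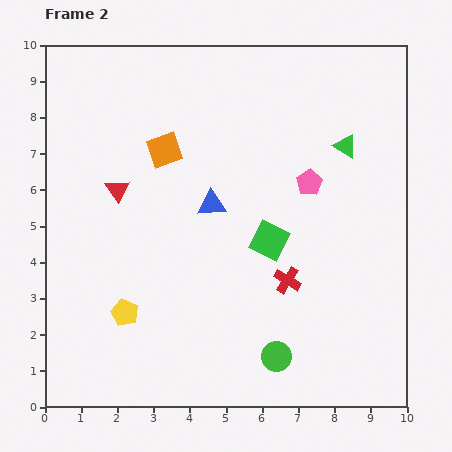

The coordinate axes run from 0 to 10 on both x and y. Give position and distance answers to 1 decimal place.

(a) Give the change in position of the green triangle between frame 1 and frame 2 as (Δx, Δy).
(3.4, -1.8)

The green triangle was at (4.9, 9.0) in frame 1 and (8.3, 7.2) in frame 2.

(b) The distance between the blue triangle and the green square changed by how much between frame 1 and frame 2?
-0.3

Distance in frame 1: 2.2. Distance in frame 2: 1.9.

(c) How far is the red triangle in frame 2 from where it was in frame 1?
2.0

The red triangle moved from (3.4, 7.4) to (2.0, 6.0), a distance of √(1.4² + 1.4²) ≈ 2.0.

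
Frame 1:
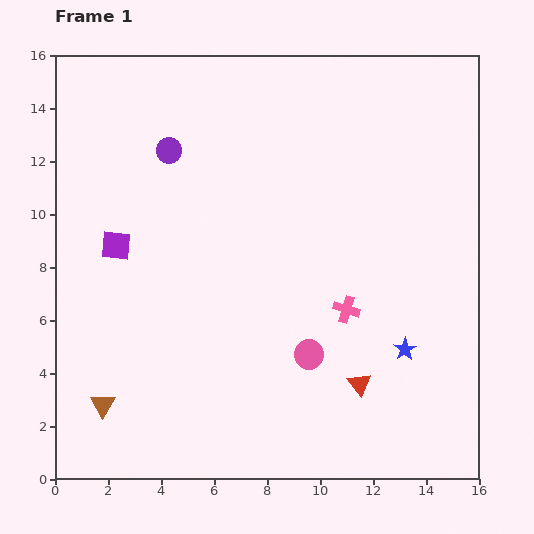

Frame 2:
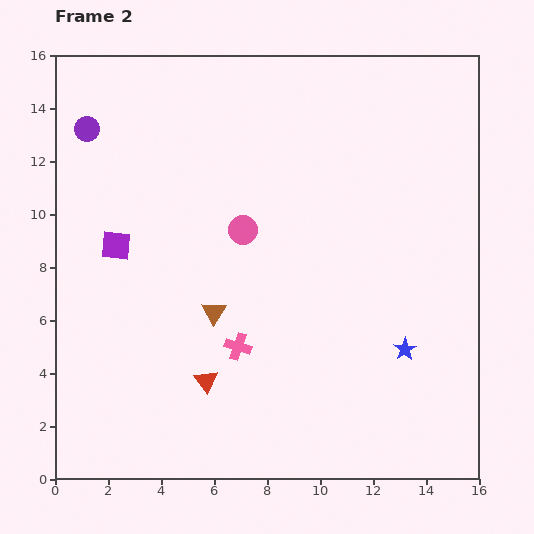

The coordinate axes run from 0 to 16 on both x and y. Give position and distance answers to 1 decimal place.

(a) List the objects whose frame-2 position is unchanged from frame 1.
the purple square, the blue star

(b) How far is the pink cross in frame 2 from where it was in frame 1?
4.3

The pink cross moved from (11.0, 6.4) to (6.9, 5.0), a distance of √(4.1² + 1.4²) ≈ 4.3.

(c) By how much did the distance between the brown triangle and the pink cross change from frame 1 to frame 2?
-8.3

Distance in frame 1: 9.9. Distance in frame 2: 1.6.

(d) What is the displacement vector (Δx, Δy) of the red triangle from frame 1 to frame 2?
(-5.8, 0.1)

The red triangle was at (11.5, 3.6) in frame 1 and (5.7, 3.7) in frame 2.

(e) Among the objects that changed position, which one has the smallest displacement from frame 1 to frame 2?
the purple circle

(moved 3.2)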